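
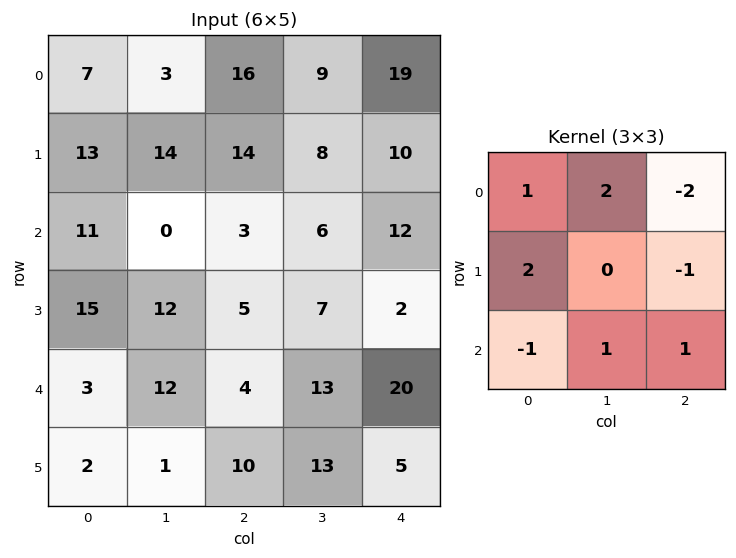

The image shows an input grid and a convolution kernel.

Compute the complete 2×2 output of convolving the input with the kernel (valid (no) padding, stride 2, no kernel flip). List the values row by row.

Output[0,0]: The receptive field on the input at this output position is [7 3 16 / 13 14 14 / 11 0 3]. Elementwise product with the kernel and sum: 7·1 + 3·2 + 16·-2 + 13·2 + 14·-1 + 11·-1 + 0·1 + 3·1.

-15 29
43 28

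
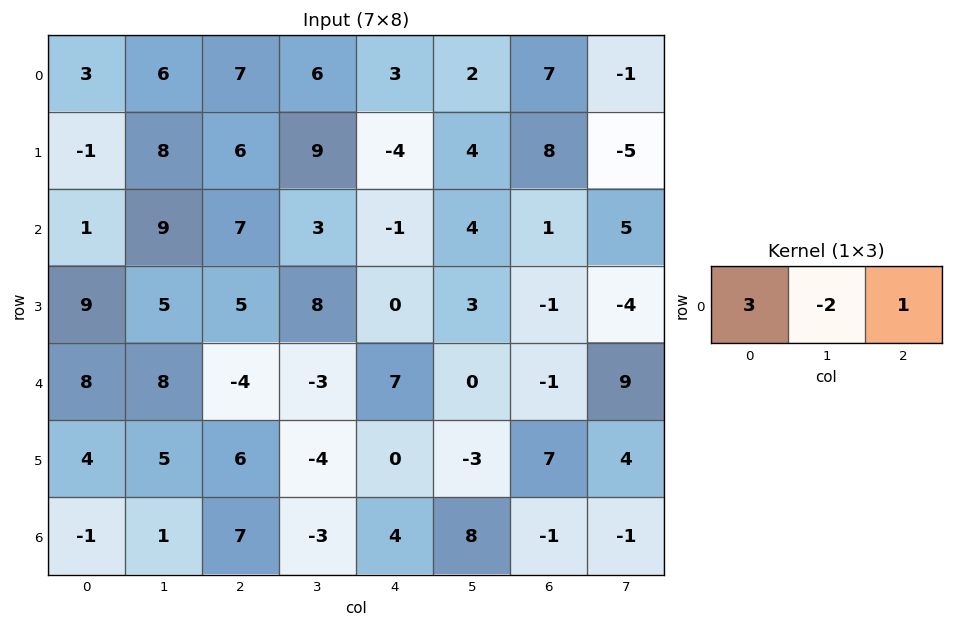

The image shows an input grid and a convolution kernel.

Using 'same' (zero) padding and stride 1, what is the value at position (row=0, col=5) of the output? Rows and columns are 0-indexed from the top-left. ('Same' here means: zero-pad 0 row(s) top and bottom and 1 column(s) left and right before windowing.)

The receptive field on the zero-padded input at this output position is [3 2 7]. Elementwise product with the kernel and sum: 3·3 + 2·-2 + 7·1.

12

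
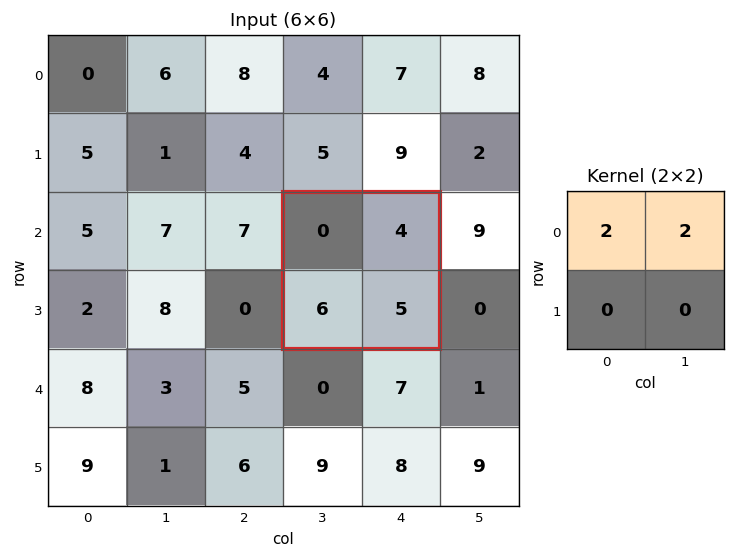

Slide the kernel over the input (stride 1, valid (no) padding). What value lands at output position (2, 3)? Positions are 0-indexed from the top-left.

8

The receptive field on the input at this output position is [0 4 / 6 5]. Elementwise product with the kernel and sum: 0·2 + 4·2.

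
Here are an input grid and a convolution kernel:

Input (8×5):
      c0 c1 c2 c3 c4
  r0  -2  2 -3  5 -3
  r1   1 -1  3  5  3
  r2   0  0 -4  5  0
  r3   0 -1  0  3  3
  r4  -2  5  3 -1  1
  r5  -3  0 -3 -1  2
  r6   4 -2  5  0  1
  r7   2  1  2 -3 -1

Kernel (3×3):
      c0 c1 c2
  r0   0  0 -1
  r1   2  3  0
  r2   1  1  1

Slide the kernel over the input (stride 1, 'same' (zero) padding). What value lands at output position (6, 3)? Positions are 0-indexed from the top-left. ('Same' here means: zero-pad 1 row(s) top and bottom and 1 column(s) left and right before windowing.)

6

The receptive field on the zero-padded input at this output position is [-3 -1 2 / 5 0 1 / 2 -3 -1]. Elementwise product with the kernel and sum: 2·-1 + 5·2 + 0·3 + 2·1 + -3·1 + -1·1.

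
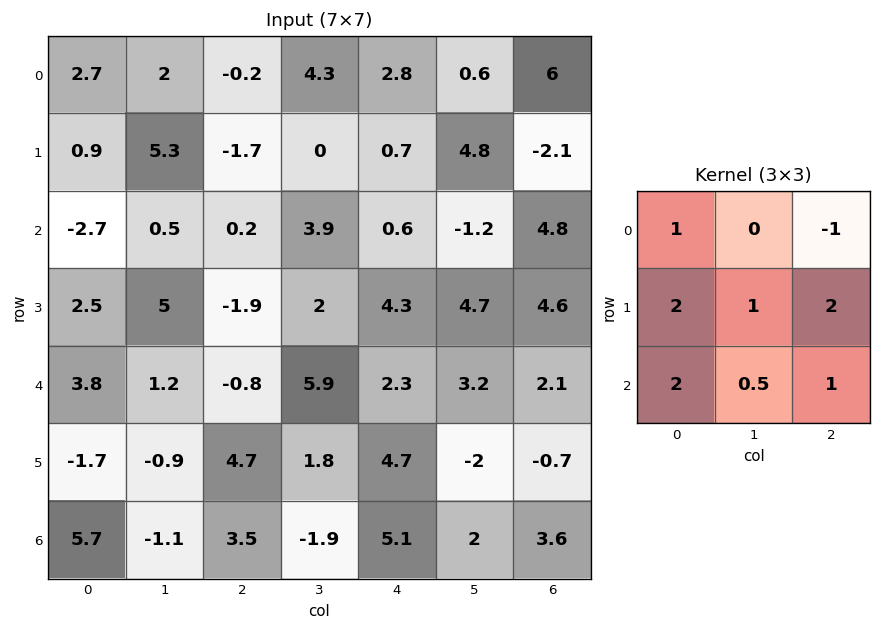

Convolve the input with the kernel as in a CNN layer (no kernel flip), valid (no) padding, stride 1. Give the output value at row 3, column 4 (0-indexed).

19.4

The receptive field on the input at this output position is [4.3 4.7 4.6 / 2.3 3.2 2.1 / 4.7 -2 -0.7]. Elementwise product with the kernel and sum: 4.3·1 + 4.6·-1 + 2.3·2 + 3.2·1 + 2.1·2 + 4.7·2 + -2·0.5 + -0.7·1.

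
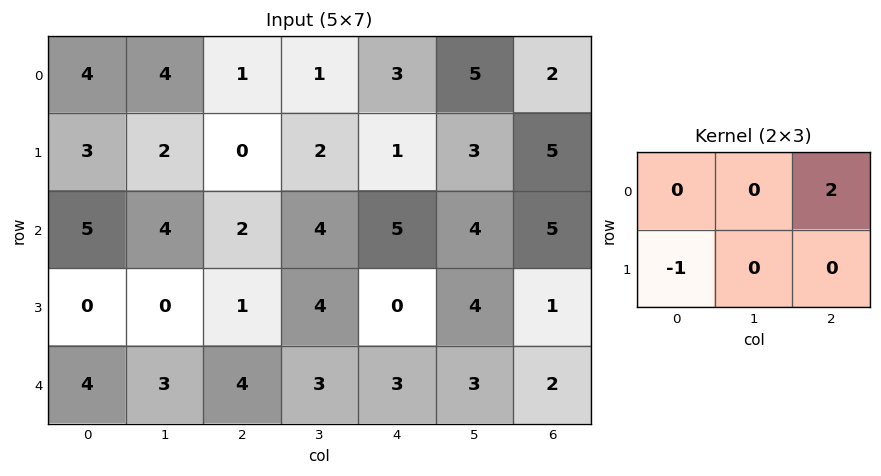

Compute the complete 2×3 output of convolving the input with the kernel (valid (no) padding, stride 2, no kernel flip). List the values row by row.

-1 6 3
4 9 10

Output[0,0]: The receptive field on the input at this output position is [4 4 1 / 3 2 0]. Elementwise product with the kernel and sum: 1·2 + 3·-1.
Output[0,1]: The receptive field on the input at this output position is [1 1 3 / 0 2 1]. Elementwise product with the kernel and sum: 3·2 + 0·-1.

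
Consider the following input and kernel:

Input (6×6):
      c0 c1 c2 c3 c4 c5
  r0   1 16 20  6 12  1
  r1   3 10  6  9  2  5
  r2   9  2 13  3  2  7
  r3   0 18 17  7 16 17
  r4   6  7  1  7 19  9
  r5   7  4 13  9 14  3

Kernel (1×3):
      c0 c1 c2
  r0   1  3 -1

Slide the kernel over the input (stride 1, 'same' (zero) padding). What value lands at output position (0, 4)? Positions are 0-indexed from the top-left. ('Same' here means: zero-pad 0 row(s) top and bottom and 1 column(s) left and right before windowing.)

The receptive field on the zero-padded input at this output position is [6 12 1]. Elementwise product with the kernel and sum: 6·1 + 12·3 + 1·-1.

41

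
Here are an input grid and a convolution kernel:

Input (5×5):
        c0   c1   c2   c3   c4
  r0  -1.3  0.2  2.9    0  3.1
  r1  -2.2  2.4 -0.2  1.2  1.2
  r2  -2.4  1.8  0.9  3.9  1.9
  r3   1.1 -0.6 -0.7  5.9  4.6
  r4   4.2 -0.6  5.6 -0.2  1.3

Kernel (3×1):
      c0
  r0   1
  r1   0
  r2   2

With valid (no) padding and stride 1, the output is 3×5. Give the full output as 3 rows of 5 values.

-6.1 3.8 4.7 7.8 6.9
0 1.2 -1.6 13 10.4
6 0.6 12.1 3.5 4.5

Output[0,0]: The receptive field on the input at this output position is [-1.3 / -2.2 / -2.4]. Elementwise product with the kernel and sum: -1.3·1 + -2.4·2.
Output[0,1]: The receptive field on the input at this output position is [0.2 / 2.4 / 1.8]. Elementwise product with the kernel and sum: 0.2·1 + 1.8·2.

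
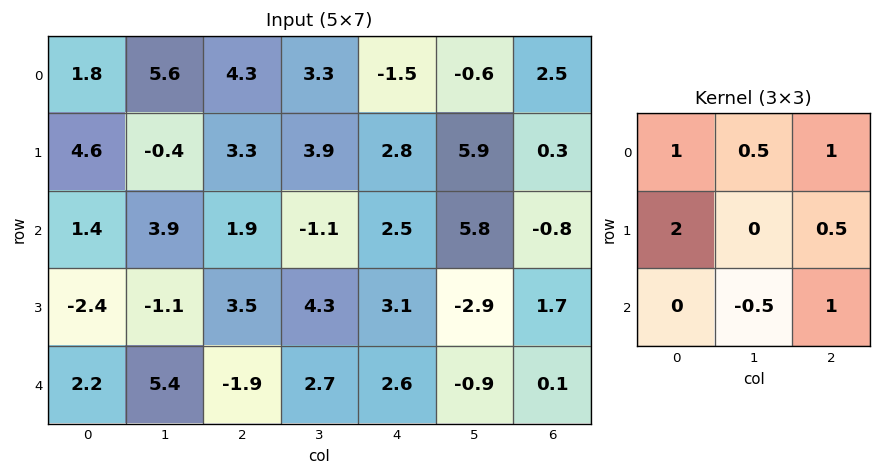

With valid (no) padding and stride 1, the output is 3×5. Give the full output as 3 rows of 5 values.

Output[0,0]: The receptive field on the input at this output position is [1.8 5.6 4.3 / 4.6 -0.4 3.3 / 1.4 3.9 1.9]. Elementwise product with the kernel and sum: 1.8·1 + 5.6·0.5 + 4.3·1 + 4.6·2 + 3.3·0.5 + 3.9·-0.5 + 1.9·1.
Output[0,1]: The receptive field on the input at this output position is [5.6 4.3 3.3 / -0.4 3.3 3.9 / 3.9 1.9 -1.1]. Elementwise product with the kernel and sum: 5.6·1 + 4.3·0.5 + 3.3·1 + -0.4·2 + 3.9·0.5 + 1.9·-0.5 + -1.1·1.

19.7 10.15 15.5 17.25 2.75
15.5 14.95 14.05 7.45 13.8
-2.4 7.35 13.65 10.9 12.2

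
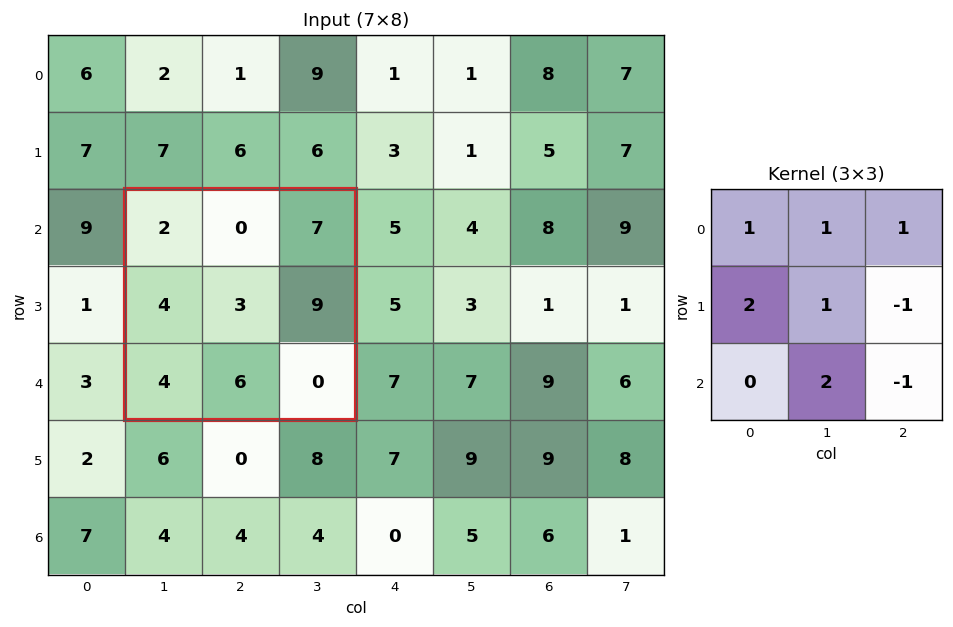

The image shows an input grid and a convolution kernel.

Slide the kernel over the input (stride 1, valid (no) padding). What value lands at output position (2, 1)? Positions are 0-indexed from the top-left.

The receptive field on the input at this output position is [2 0 7 / 4 3 9 / 4 6 0]. Elementwise product with the kernel and sum: 2·1 + 0·1 + 7·1 + 4·2 + 3·1 + 9·-1 + 6·2 + 0·-1.

23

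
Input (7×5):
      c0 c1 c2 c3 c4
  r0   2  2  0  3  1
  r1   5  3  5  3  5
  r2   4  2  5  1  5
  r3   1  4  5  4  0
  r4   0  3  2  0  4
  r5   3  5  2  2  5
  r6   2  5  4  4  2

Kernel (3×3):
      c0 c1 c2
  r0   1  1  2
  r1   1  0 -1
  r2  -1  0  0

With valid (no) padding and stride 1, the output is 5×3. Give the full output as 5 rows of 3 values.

0 6 0
16 11 13
12 6 19
10 15 5
6 3 3

Output[0,0]: The receptive field on the input at this output position is [2 2 0 / 5 3 5 / 4 2 5]. Elementwise product with the kernel and sum: 2·1 + 2·1 + 0·2 + 5·1 + 5·-1 + 4·-1.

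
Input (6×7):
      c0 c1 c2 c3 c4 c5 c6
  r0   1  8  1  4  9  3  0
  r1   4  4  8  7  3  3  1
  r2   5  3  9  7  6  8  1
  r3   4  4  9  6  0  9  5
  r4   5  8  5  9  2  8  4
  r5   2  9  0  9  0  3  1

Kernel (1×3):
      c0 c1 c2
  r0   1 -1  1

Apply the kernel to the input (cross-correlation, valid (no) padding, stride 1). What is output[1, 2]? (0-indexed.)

The receptive field on the input at this output position is [8 7 3]. Elementwise product with the kernel and sum: 8·1 + 7·-1 + 3·1.

4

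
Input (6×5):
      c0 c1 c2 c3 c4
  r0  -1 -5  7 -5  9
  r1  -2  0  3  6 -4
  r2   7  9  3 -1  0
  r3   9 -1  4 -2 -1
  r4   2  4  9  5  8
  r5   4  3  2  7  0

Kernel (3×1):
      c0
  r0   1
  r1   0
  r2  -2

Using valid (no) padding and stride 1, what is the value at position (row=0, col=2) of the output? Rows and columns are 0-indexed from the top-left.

The receptive field on the input at this output position is [7 / 3 / 3]. Elementwise product with the kernel and sum: 7·1 + 3·-2.

1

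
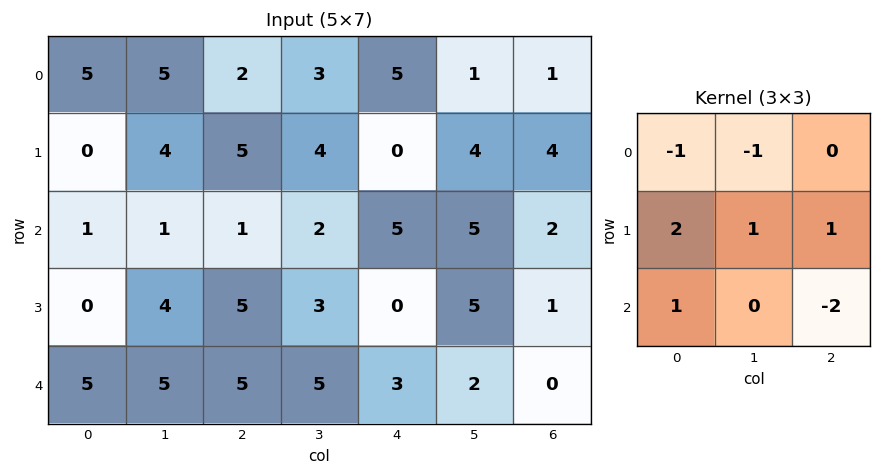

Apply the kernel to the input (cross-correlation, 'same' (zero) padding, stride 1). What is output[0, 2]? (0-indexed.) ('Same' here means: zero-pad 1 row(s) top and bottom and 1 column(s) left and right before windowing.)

11

The receptive field on the zero-padded input at this output position is [0 0 0 / 5 2 3 / 4 5 4]. Elementwise product with the kernel and sum: 0·-1 + 0·-1 + 5·2 + 2·1 + 3·1 + 4·1 + 4·-2.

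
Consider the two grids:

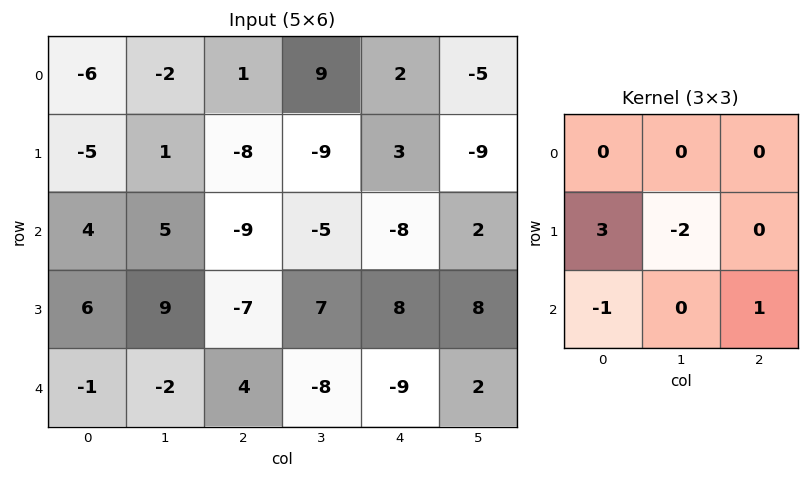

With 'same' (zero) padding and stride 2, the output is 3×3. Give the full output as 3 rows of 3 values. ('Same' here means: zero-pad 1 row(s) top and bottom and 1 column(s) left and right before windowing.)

13 -18 23
1 31 2
2 -14 -6

Output[0,0]: The receptive field on the zero-padded input at this output position is [0 0 0 / 0 -6 -2 / 0 -5 1]. Elementwise product with the kernel and sum: 0·3 + -6·-2 + 0·-1 + 1·1.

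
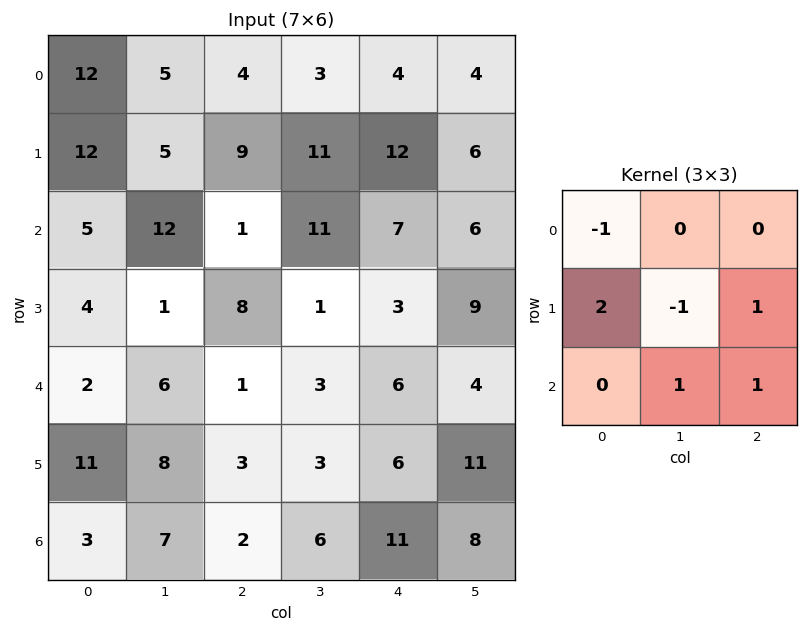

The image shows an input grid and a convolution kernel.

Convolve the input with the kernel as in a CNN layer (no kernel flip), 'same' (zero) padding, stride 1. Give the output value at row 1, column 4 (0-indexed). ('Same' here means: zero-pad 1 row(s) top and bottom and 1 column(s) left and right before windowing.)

The receptive field on the zero-padded input at this output position is [3 4 4 / 11 12 6 / 11 7 6]. Elementwise product with the kernel and sum: 3·-1 + 11·2 + 12·-1 + 6·1 + 7·1 + 6·1.

26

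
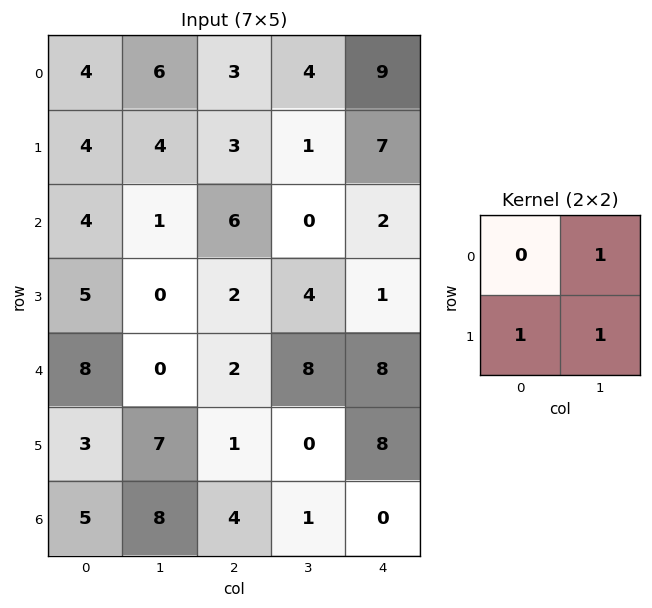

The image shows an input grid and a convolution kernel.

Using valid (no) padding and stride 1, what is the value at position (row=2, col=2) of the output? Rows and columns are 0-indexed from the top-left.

The receptive field on the input at this output position is [6 0 / 2 4]. Elementwise product with the kernel and sum: 0·1 + 2·1 + 4·1.

6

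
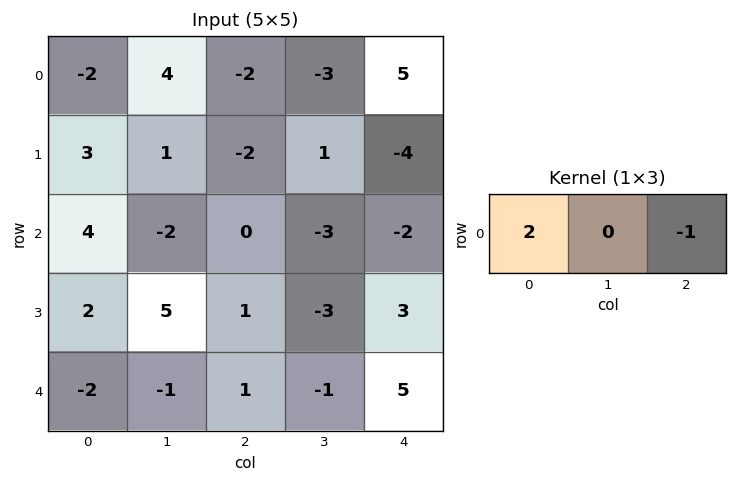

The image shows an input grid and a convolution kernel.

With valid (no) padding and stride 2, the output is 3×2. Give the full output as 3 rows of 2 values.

-2 -9
8 2
-5 -3

Output[0,0]: The receptive field on the input at this output position is [-2 4 -2]. Elementwise product with the kernel and sum: -2·2 + -2·-1.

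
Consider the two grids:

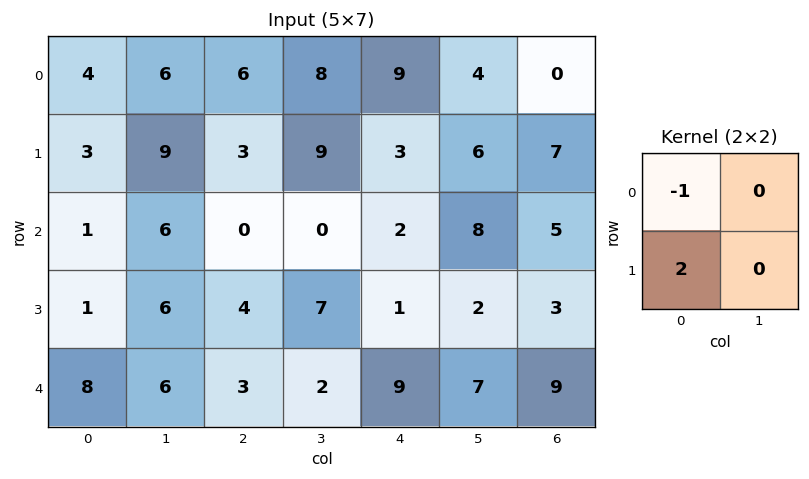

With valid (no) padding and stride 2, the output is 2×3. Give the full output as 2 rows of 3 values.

Output[0,0]: The receptive field on the input at this output position is [4 6 / 3 9]. Elementwise product with the kernel and sum: 4·-1 + 3·2.

2 0 -3
1 8 0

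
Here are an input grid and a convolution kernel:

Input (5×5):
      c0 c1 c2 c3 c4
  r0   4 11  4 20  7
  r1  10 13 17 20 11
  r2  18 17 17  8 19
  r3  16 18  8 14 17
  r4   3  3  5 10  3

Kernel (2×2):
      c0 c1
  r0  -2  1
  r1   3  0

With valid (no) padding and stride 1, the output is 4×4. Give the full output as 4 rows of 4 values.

33 21 63 27
47 42 37 -5
29 37 -2 45
-5 -19 13 19

Output[0,0]: The receptive field on the input at this output position is [4 11 / 10 13]. Elementwise product with the kernel and sum: 4·-2 + 11·1 + 10·3.
Output[0,1]: The receptive field on the input at this output position is [11 4 / 13 17]. Elementwise product with the kernel and sum: 11·-2 + 4·1 + 13·3.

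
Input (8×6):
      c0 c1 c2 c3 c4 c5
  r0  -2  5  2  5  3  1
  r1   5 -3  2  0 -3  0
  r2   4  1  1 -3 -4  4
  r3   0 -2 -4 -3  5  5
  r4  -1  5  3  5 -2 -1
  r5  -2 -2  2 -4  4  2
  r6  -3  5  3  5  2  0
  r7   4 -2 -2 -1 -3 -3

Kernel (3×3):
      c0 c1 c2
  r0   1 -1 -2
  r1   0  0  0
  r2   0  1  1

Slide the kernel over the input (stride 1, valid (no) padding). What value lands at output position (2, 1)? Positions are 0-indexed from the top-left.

14

The receptive field on the input at this output position is [1 1 -3 / -2 -4 -3 / 5 3 5]. Elementwise product with the kernel and sum: 1·1 + 1·-1 + -3·-2 + 3·1 + 5·1.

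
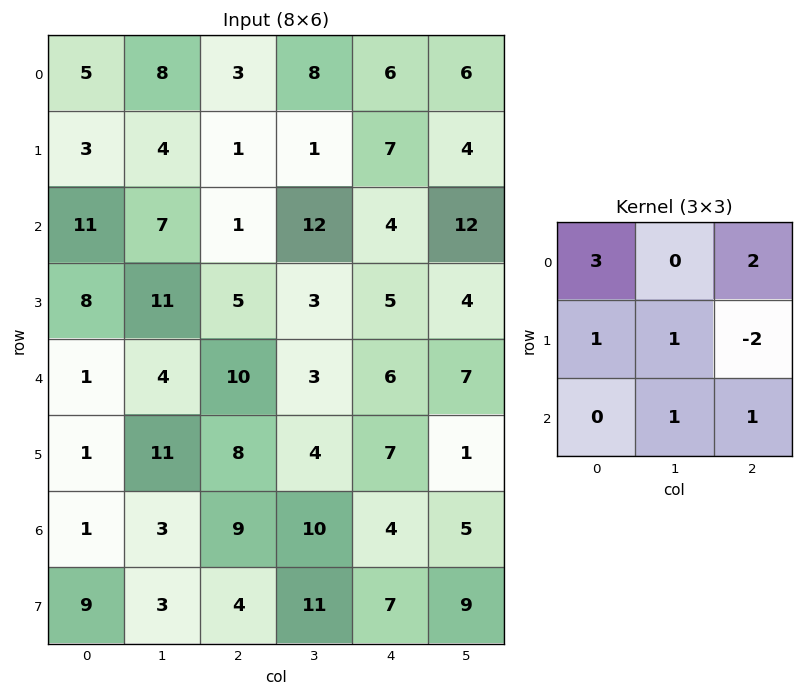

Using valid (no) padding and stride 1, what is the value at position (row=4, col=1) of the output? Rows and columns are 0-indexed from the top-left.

48

The receptive field on the input at this output position is [4 10 3 / 11 8 4 / 3 9 10]. Elementwise product with the kernel and sum: 4·3 + 3·2 + 11·1 + 8·1 + 4·-2 + 9·1 + 10·1.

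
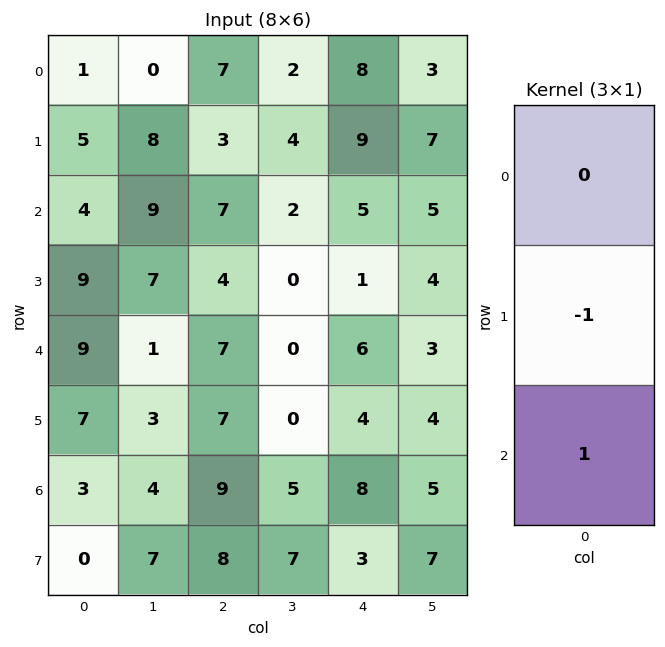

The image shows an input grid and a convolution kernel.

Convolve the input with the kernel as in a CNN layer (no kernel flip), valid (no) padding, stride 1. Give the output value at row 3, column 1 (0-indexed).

2

The receptive field on the input at this output position is [7 / 1 / 3]. Elementwise product with the kernel and sum: 1·-1 + 3·1.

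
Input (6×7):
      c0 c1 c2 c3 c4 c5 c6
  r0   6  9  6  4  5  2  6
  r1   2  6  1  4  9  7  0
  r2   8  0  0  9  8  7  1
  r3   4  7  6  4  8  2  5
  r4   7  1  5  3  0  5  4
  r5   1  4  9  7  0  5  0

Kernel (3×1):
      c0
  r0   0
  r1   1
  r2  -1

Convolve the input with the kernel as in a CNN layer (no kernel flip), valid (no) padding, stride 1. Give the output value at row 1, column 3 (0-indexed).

5

The receptive field on the input at this output position is [4 / 9 / 4]. Elementwise product with the kernel and sum: 9·1 + 4·-1.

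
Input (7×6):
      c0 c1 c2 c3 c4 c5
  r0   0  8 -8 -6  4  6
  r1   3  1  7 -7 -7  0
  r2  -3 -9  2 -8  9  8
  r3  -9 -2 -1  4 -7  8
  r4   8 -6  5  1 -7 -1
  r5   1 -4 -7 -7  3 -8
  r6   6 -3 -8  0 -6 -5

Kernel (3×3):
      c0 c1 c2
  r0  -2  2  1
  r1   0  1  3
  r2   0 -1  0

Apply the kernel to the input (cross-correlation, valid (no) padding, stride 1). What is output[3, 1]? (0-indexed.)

21

The receptive field on the input at this output position is [-2 -1 4 / -6 5 1 / -4 -7 -7]. Elementwise product with the kernel and sum: -2·-2 + -1·2 + 4·1 + 5·1 + 1·3 + -7·-1.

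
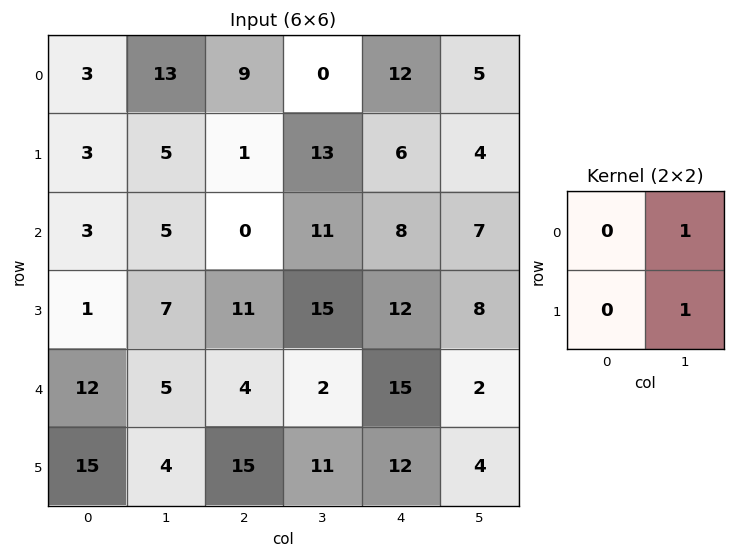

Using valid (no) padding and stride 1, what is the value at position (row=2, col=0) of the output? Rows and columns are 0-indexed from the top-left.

12

The receptive field on the input at this output position is [3 5 / 1 7]. Elementwise product with the kernel and sum: 5·1 + 7·1.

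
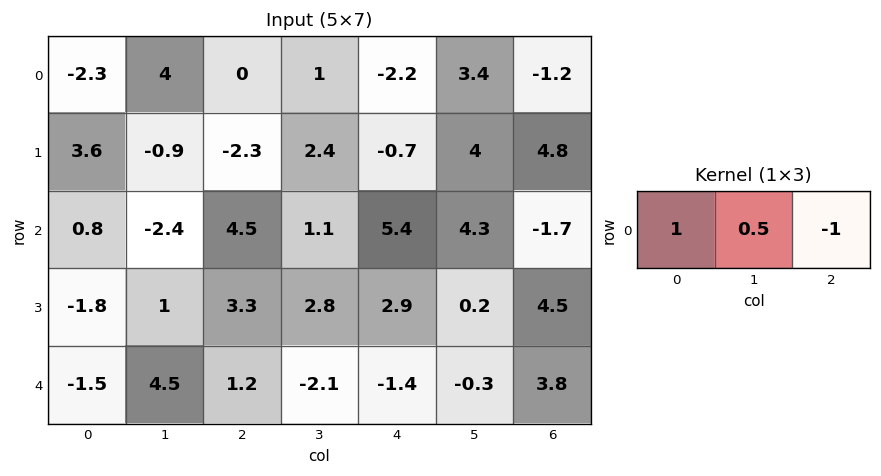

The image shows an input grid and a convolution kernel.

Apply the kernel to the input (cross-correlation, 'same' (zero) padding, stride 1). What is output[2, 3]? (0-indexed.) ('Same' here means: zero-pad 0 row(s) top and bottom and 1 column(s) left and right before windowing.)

The receptive field on the zero-padded input at this output position is [4.5 1.1 5.4]. Elementwise product with the kernel and sum: 4.5·1 + 1.1·0.5 + 5.4·-1.

-0.35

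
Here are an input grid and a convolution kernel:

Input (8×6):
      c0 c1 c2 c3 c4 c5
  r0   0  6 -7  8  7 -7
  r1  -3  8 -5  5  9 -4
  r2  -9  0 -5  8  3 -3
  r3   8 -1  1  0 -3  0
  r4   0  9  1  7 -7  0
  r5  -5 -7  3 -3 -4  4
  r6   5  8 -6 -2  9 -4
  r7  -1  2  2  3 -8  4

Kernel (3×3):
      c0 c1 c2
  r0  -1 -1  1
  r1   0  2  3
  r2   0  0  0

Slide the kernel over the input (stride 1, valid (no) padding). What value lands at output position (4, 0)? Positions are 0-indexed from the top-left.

The receptive field on the input at this output position is [0 9 1 / -5 -7 3 / 5 8 -6]. Elementwise product with the kernel and sum: 0·-1 + 9·-1 + 1·1 + -7·2 + 3·3.

-13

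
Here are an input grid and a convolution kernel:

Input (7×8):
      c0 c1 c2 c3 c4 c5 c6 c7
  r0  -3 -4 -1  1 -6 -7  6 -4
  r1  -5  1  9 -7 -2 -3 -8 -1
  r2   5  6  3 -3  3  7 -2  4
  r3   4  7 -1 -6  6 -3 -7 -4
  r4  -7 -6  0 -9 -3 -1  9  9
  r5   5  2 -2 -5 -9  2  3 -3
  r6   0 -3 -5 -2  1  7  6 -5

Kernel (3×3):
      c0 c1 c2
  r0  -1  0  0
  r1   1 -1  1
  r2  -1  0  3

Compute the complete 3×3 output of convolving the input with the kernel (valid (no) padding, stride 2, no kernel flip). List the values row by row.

10 21 -10
-2 -1 29
-7 2 12

Output[0,0]: The receptive field on the input at this output position is [-3 -4 -1 / -5 1 9 / 5 6 3]. Elementwise product with the kernel and sum: -3·-1 + -5·1 + 1·-1 + 9·1 + 5·-1 + 3·3.
Output[0,1]: The receptive field on the input at this output position is [-1 1 -6 / 9 -7 -2 / 3 -3 3]. Elementwise product with the kernel and sum: -1·-1 + 9·1 + -7·-1 + -2·1 + 3·-1 + 3·3.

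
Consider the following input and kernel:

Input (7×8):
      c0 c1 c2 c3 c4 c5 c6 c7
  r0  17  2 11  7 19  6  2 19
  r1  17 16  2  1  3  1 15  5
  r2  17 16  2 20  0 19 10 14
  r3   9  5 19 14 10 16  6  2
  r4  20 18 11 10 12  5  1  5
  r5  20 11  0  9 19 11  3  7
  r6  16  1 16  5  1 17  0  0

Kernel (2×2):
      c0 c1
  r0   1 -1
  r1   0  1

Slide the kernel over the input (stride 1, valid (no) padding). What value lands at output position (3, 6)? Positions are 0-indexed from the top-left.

9

The receptive field on the input at this output position is [6 2 / 1 5]. Elementwise product with the kernel and sum: 6·1 + 2·-1 + 5·1.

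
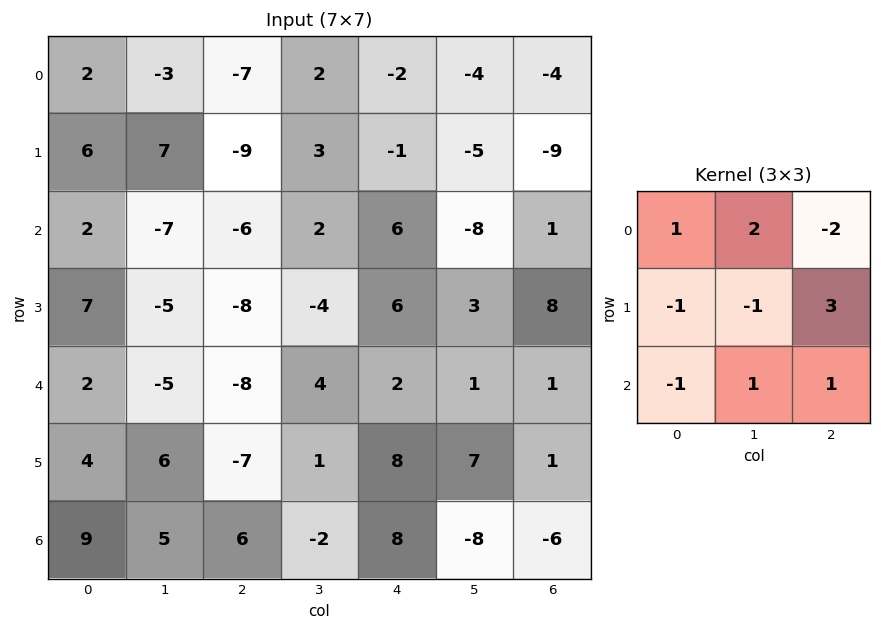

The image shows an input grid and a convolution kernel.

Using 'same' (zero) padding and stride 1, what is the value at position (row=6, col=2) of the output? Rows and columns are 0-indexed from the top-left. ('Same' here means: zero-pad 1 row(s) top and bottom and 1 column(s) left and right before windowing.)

The receptive field on the zero-padded input at this output position is [6 -7 1 / 5 6 -2 / 0 0 0]. Elementwise product with the kernel and sum: 6·1 + -7·2 + 1·-2 + 5·-1 + 6·-1 + -2·3 + 0·-1 + 0·1 + 0·1.

-27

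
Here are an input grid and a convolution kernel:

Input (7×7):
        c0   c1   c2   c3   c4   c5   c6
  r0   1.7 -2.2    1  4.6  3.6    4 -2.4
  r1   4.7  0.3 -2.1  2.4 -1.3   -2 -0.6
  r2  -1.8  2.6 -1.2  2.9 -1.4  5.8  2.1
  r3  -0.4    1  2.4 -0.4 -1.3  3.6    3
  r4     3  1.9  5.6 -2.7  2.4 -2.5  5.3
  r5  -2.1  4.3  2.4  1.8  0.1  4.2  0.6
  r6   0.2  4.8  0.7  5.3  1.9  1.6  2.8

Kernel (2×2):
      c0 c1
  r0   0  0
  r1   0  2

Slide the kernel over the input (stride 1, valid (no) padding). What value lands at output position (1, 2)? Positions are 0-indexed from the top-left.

5.8

The receptive field on the input at this output position is [-2.1 2.4 / -1.2 2.9]. Elementwise product with the kernel and sum: 2.9·2.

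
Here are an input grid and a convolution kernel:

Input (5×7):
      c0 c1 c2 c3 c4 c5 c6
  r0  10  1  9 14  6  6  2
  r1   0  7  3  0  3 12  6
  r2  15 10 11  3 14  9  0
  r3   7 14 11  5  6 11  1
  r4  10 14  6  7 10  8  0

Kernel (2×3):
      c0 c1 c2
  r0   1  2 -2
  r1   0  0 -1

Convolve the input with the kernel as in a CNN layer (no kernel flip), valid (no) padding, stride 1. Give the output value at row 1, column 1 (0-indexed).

The receptive field on the input at this output position is [7 3 0 / 10 11 3]. Elementwise product with the kernel and sum: 7·1 + 3·2 + 0·-2 + 3·-1.

10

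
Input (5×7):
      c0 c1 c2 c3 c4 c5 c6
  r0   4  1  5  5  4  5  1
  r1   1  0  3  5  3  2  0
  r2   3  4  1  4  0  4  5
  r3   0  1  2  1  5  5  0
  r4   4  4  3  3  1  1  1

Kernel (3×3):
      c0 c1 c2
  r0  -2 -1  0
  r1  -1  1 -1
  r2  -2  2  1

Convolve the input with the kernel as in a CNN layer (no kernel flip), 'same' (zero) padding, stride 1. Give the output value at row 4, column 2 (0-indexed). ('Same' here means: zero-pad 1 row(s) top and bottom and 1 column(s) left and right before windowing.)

The receptive field on the zero-padded input at this output position is [1 2 1 / 4 3 3 / 0 0 0]. Elementwise product with the kernel and sum: 1·-2 + 2·-1 + 4·-1 + 3·1 + 3·-1 + 0·-2 + 0·2 + 0·1.

-8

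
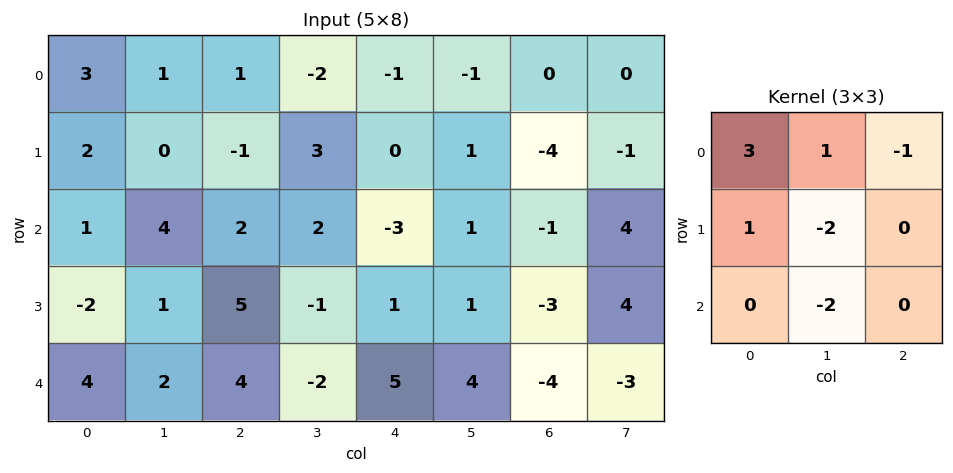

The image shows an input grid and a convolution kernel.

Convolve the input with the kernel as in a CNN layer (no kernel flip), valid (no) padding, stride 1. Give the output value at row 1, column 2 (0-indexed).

0

The receptive field on the input at this output position is [-1 3 0 / 2 2 -3 / 5 -1 1]. Elementwise product with the kernel and sum: -1·3 + 3·1 + 0·-1 + 2·1 + 2·-2 + -1·-2.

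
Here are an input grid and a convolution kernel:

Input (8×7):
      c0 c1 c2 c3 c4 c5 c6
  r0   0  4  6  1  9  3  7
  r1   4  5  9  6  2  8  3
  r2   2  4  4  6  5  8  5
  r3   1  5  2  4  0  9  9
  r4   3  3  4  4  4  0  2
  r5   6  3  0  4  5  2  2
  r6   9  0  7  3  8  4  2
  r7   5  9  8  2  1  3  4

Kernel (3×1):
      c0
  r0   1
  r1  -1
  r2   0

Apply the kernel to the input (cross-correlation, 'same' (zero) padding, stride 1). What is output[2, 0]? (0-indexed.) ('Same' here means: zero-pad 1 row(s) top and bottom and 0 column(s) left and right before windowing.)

The receptive field on the zero-padded input at this output position is [4 / 2 / 1]. Elementwise product with the kernel and sum: 4·1 + 2·-1.

2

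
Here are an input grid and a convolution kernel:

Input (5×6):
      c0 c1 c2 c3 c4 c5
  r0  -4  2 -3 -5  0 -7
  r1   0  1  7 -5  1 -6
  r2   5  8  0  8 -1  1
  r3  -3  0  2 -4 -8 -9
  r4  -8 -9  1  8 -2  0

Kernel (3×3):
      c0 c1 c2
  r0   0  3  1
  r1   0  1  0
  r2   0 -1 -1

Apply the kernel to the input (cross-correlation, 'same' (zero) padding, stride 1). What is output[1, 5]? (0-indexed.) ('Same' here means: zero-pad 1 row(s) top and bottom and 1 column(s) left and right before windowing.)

The receptive field on the zero-padded input at this output position is [0 -7 0 / 1 -6 0 / -1 1 0]. Elementwise product with the kernel and sum: -7·3 + 0·1 + -6·1 + 1·-1 + 0·-1.

-28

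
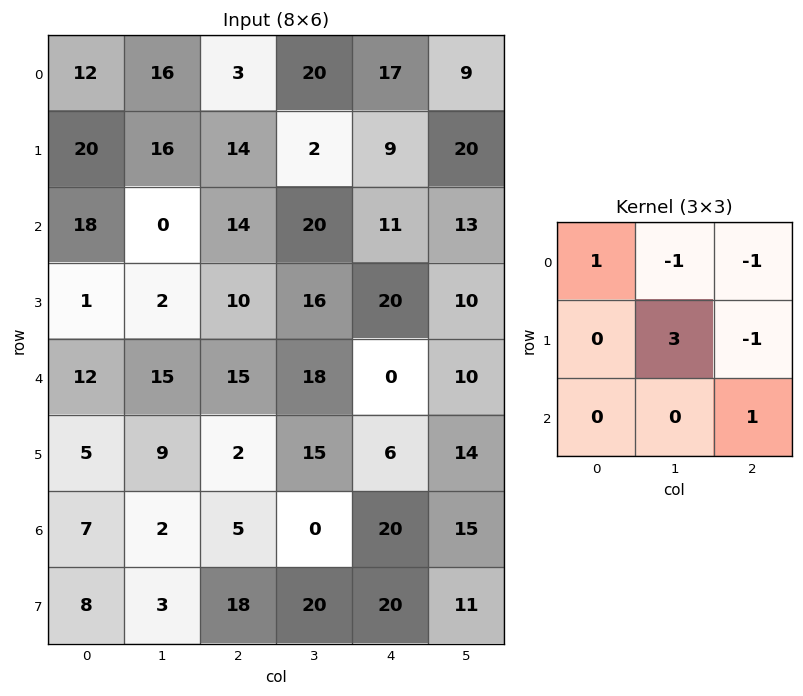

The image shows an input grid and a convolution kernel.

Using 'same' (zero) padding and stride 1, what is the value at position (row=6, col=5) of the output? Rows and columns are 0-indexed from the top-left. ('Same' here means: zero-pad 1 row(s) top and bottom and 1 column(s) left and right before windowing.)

The receptive field on the zero-padded input at this output position is [6 14 0 / 20 15 0 / 20 11 0]. Elementwise product with the kernel and sum: 6·1 + 14·-1 + 0·-1 + 15·3 + 0·-1 + 0·1.

37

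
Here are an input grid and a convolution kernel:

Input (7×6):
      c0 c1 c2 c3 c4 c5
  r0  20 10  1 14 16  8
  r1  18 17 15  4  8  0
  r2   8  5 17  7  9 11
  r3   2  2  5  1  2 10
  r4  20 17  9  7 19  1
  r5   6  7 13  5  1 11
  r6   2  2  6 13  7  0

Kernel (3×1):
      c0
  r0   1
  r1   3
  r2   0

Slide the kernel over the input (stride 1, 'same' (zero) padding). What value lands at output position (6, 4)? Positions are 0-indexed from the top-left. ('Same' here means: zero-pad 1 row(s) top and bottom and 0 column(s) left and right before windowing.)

22

The receptive field on the zero-padded input at this output position is [1 / 7 / 0]. Elementwise product with the kernel and sum: 1·1 + 7·3.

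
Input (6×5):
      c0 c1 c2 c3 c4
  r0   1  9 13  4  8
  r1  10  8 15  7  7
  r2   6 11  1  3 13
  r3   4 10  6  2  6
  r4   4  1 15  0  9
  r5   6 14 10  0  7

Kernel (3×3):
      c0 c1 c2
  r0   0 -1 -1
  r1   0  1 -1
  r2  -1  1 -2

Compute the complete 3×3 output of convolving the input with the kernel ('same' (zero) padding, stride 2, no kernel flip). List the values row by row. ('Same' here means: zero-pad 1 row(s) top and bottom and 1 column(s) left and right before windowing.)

-14 2 8
-39 -32 10
-33 3 10

Output[0,0]: The receptive field on the zero-padded input at this output position is [0 0 0 / 0 1 9 / 0 10 8]. Elementwise product with the kernel and sum: 0·-1 + 0·-1 + 1·1 + 9·-1 + 0·-1 + 10·1 + 8·-2.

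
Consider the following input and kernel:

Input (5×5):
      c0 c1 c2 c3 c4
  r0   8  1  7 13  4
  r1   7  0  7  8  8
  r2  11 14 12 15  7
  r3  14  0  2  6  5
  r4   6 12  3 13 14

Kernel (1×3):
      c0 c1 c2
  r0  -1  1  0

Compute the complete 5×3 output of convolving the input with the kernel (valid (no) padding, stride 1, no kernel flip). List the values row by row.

Output[0,0]: The receptive field on the input at this output position is [8 1 7]. Elementwise product with the kernel and sum: 8·-1 + 1·1.
Output[0,1]: The receptive field on the input at this output position is [1 7 13]. Elementwise product with the kernel and sum: 1·-1 + 7·1.

-7 6 6
-7 7 1
3 -2 3
-14 2 4
6 -9 10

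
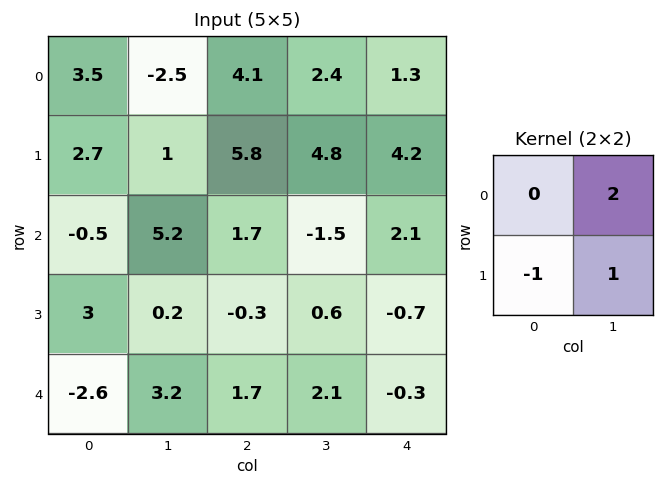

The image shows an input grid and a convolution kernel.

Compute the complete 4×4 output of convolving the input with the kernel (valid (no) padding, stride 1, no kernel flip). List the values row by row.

-6.7 13 3.8 2
7.7 8.1 6.4 12
7.6 2.9 -2.1 2.9
6.2 -2.1 1.6 -3.8

Output[0,0]: The receptive field on the input at this output position is [3.5 -2.5 / 2.7 1]. Elementwise product with the kernel and sum: -2.5·2 + 2.7·-1 + 1·1.
Output[0,1]: The receptive field on the input at this output position is [-2.5 4.1 / 1 5.8]. Elementwise product with the kernel and sum: 4.1·2 + 1·-1 + 5.8·1.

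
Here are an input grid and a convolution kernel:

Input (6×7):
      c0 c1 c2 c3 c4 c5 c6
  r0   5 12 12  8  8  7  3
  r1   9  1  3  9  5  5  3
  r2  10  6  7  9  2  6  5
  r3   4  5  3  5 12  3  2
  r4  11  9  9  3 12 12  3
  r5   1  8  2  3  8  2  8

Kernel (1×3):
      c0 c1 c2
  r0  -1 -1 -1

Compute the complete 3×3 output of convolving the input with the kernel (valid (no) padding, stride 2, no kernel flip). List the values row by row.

Output[0,0]: The receptive field on the input at this output position is [5 12 12]. Elementwise product with the kernel and sum: 5·-1 + 12·-1 + 12·-1.

-29 -28 -18
-23 -18 -13
-29 -24 -27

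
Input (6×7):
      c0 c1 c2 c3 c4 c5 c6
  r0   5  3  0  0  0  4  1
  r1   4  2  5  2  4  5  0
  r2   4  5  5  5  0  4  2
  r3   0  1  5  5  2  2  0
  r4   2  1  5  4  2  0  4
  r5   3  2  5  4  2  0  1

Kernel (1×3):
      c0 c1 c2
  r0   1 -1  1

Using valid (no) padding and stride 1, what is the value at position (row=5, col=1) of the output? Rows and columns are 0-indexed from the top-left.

1

The receptive field on the input at this output position is [2 5 4]. Elementwise product with the kernel and sum: 2·1 + 5·-1 + 4·1.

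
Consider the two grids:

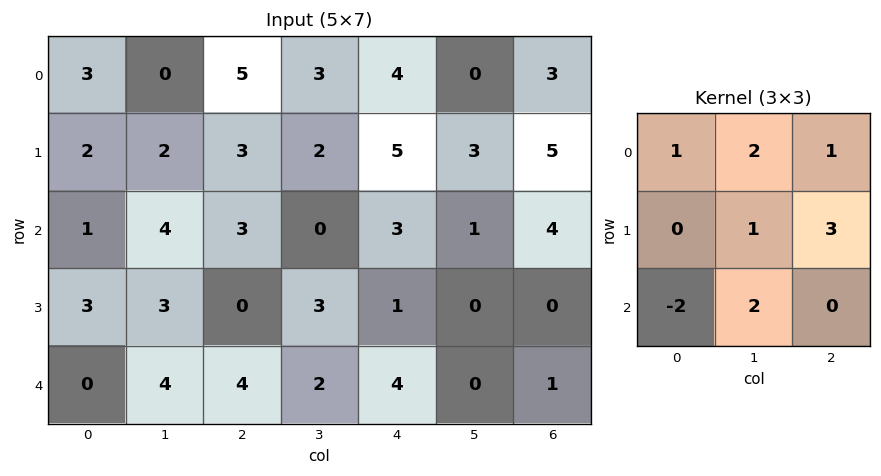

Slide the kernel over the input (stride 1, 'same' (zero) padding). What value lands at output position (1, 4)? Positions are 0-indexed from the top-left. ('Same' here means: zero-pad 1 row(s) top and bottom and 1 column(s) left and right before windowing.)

The receptive field on the zero-padded input at this output position is [3 4 0 / 2 5 3 / 0 3 1]. Elementwise product with the kernel and sum: 3·1 + 4·2 + 0·1 + 5·1 + 3·3 + 0·-2 + 3·2.

31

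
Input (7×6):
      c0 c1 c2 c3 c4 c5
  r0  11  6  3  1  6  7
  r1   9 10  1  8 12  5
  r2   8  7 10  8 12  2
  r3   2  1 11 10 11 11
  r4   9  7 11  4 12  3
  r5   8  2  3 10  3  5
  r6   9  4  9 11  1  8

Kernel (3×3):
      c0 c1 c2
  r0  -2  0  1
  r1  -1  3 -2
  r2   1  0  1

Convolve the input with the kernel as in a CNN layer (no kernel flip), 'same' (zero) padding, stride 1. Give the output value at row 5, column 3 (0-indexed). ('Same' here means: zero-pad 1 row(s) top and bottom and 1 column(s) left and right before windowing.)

21

The receptive field on the zero-padded input at this output position is [11 4 12 / 3 10 3 / 9 11 1]. Elementwise product with the kernel and sum: 11·-2 + 12·1 + 3·-1 + 10·3 + 3·-2 + 9·1 + 1·1.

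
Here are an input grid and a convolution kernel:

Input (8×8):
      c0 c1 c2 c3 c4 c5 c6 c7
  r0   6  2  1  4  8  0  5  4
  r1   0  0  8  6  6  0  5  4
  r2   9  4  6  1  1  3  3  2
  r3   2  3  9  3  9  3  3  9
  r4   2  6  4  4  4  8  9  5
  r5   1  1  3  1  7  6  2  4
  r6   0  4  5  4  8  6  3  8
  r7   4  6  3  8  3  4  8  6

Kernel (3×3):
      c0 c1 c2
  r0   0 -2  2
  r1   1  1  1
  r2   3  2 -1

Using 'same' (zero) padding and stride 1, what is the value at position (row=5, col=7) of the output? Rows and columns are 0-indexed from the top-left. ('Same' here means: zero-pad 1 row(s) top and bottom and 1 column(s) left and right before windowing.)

21

The receptive field on the zero-padded input at this output position is [9 5 0 / 2 4 0 / 3 8 0]. Elementwise product with the kernel and sum: 5·-2 + 0·2 + 2·1 + 4·1 + 0·1 + 3·3 + 8·2 + 0·-1.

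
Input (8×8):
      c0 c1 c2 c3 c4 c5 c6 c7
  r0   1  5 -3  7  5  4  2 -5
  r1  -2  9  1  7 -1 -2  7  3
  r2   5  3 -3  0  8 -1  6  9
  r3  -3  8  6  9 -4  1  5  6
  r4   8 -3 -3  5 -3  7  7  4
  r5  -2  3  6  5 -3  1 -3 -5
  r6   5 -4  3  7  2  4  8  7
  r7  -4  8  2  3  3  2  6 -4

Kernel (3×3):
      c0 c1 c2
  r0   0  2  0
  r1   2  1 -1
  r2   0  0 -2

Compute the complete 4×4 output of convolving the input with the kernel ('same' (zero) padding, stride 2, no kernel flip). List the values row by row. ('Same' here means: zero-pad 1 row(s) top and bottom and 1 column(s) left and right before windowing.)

Output[0,0]: The receptive field on the zero-padded input at this output position is [0 0 0 / 0 1 5 / 0 -2 9]. Elementwise product with the kernel and sum: 0·2 + 0·2 + 1·1 + 5·-1 + 9·-2.

-22 -14 19 9
-18 -13 5 -3
-1 -12 -10 37
-11 -6 2 11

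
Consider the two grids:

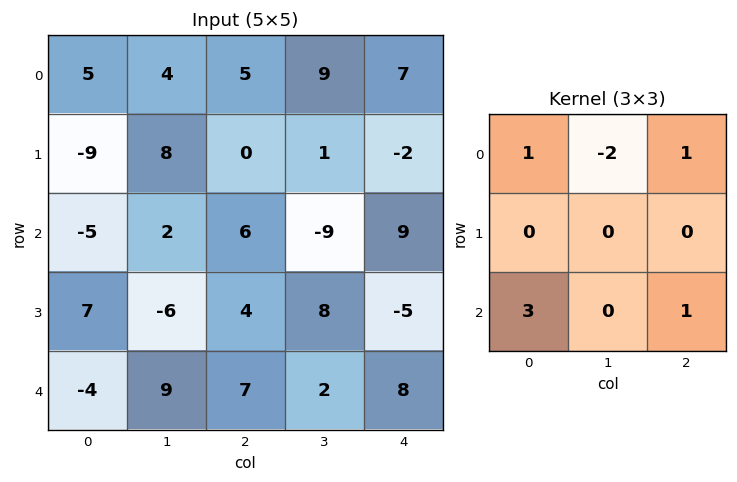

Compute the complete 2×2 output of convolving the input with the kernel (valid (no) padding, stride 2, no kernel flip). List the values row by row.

Output[0,0]: The receptive field on the input at this output position is [5 4 5 / -9 8 0 / -5 2 6]. Elementwise product with the kernel and sum: 5·1 + 4·-2 + 5·1 + -5·3 + 6·1.
Output[0,1]: The receptive field on the input at this output position is [5 9 7 / 0 1 -2 / 6 -9 9]. Elementwise product with the kernel and sum: 5·1 + 9·-2 + 7·1 + 6·3 + 9·1.

-7 21
-8 62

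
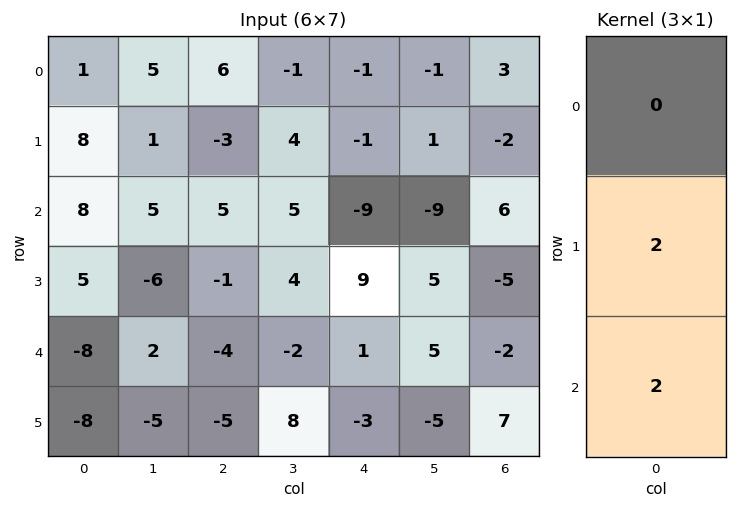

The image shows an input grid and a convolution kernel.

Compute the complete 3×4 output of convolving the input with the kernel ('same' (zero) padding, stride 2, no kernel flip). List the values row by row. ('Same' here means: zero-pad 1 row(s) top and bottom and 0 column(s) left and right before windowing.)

18 6 -4 2
26 8 0 2
-32 -18 -4 10

Output[0,0]: The receptive field on the zero-padded input at this output position is [0 / 1 / 8]. Elementwise product with the kernel and sum: 1·2 + 8·2.
Output[0,1]: The receptive field on the zero-padded input at this output position is [0 / 6 / -3]. Elementwise product with the kernel and sum: 6·2 + -3·2.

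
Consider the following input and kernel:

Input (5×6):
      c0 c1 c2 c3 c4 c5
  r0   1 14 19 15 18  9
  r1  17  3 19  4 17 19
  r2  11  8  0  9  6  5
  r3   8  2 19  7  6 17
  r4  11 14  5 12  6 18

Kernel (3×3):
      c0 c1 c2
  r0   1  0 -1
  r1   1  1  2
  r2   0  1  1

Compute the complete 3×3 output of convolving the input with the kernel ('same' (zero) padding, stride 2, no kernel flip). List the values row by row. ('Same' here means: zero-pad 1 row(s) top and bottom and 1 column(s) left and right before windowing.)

49 86 87
34 51 33
37 38 44

Output[0,0]: The receptive field on the zero-padded input at this output position is [0 0 0 / 0 1 14 / 0 17 3]. Elementwise product with the kernel and sum: 0·1 + 0·-1 + 0·1 + 1·1 + 14·2 + 17·1 + 3·1.
Output[0,1]: The receptive field on the zero-padded input at this output position is [0 0 0 / 14 19 15 / 3 19 4]. Elementwise product with the kernel and sum: 0·1 + 0·-1 + 14·1 + 19·1 + 15·2 + 19·1 + 4·1.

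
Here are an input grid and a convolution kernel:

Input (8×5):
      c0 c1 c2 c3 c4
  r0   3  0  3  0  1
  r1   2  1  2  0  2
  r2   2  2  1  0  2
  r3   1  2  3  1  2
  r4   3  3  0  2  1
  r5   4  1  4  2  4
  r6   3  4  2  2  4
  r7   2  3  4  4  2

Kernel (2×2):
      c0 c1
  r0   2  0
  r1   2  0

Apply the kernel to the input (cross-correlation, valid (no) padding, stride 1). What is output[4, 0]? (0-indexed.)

14

The receptive field on the input at this output position is [3 3 / 4 1]. Elementwise product with the kernel and sum: 3·2 + 4·2.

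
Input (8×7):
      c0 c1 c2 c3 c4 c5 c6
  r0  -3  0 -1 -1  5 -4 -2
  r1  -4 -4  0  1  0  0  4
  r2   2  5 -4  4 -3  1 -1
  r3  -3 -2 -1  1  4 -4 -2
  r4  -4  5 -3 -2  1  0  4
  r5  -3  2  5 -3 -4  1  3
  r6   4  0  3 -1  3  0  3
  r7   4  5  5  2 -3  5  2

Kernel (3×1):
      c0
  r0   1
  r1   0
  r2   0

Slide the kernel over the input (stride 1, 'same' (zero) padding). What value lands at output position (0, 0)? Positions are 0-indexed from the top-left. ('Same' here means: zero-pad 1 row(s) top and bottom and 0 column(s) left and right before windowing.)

0

The receptive field on the zero-padded input at this output position is [0 / -3 / -4]. Elementwise product with the kernel and sum: 0·1.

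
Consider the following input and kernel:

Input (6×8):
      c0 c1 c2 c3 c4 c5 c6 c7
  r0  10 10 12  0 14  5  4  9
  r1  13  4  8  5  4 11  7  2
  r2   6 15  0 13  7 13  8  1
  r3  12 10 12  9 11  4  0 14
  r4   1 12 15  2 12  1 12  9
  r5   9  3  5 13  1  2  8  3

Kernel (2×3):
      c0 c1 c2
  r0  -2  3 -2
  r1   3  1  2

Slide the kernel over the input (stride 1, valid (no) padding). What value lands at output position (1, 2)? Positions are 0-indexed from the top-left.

The receptive field on the input at this output position is [8 5 4 / 0 13 7]. Elementwise product with the kernel and sum: 8·-2 + 5·3 + 4·-2 + 0·3 + 13·1 + 7·2.

18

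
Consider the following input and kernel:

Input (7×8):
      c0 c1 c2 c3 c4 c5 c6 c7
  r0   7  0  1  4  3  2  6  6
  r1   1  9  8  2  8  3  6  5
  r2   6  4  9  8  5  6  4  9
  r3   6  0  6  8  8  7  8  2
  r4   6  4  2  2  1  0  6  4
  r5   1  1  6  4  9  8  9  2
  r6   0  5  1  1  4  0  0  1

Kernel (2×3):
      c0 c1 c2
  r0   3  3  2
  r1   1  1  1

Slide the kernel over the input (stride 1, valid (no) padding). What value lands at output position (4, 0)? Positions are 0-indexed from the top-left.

42

The receptive field on the input at this output position is [6 4 2 / 1 1 6]. Elementwise product with the kernel and sum: 6·3 + 4·3 + 2·2 + 1·1 + 1·1 + 6·1.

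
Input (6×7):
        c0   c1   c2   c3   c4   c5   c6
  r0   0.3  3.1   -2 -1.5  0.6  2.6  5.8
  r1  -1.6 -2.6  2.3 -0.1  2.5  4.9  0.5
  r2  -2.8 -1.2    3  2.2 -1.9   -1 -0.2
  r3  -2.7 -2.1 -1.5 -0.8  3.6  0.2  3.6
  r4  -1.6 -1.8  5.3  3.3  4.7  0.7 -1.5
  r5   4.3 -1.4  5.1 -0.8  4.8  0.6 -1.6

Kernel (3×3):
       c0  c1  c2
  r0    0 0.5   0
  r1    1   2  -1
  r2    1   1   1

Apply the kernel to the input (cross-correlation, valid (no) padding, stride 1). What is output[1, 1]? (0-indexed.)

The receptive field on the input at this output position is [-2.6 2.3 -0.1 / -1.2 3 2.2 / -2.1 -1.5 -0.8]. Elementwise product with the kernel and sum: 2.3·0.5 + -1.2·1 + 3·2 + 2.2·-1 + -2.1·1 + -1.5·1 + -0.8·1.

-0.65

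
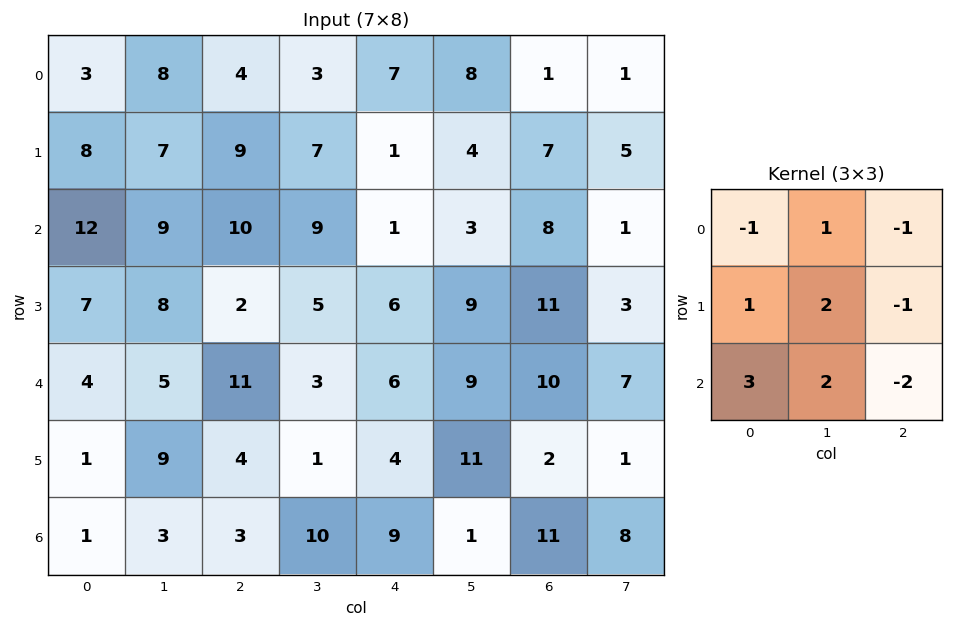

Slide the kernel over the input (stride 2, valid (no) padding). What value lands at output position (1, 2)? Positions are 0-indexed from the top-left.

The receptive field on the input at this output position is [1 3 8 / 6 9 11 / 6 9 10]. Elementwise product with the kernel and sum: 1·-1 + 3·1 + 8·-1 + 6·1 + 9·2 + 11·-1 + 6·3 + 9·2 + 10·-2.

23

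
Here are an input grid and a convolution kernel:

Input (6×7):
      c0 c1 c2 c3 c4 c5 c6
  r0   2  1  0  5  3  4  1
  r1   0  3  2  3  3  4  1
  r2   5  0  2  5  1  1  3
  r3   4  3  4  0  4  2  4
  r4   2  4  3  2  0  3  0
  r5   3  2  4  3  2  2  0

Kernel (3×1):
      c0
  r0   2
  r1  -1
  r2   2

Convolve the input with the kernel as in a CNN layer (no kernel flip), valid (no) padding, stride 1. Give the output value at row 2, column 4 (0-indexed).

The receptive field on the input at this output position is [1 / 4 / 0]. Elementwise product with the kernel and sum: 1·2 + 4·-1 + 0·2.

-2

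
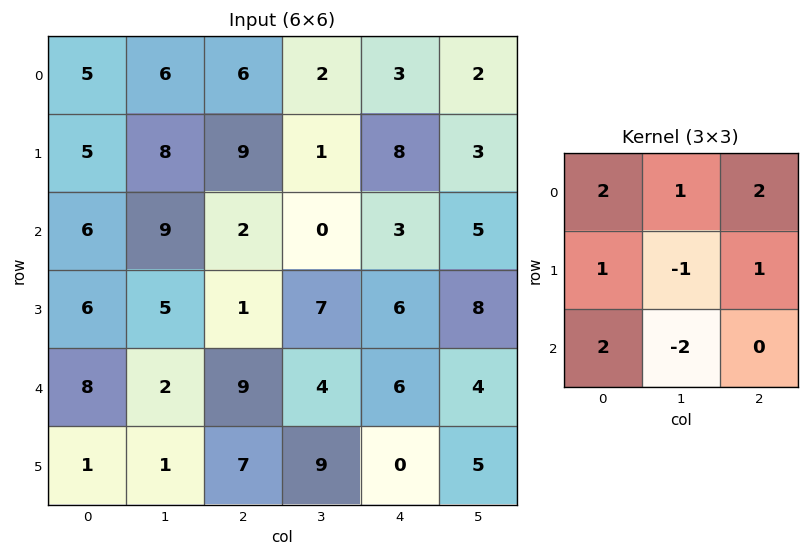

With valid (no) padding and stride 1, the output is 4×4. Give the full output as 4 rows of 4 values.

Output[0,0]: The receptive field on the input at this output position is [5 6 6 / 5 8 9 / 6 9 2]. Elementwise product with the kernel and sum: 5·2 + 6·1 + 6·2 + 5·1 + 8·-1 + 9·1 + 6·2 + 9·-2.

28 36 40 1
37 42 28 20
39 17 20 18
34 10 28 56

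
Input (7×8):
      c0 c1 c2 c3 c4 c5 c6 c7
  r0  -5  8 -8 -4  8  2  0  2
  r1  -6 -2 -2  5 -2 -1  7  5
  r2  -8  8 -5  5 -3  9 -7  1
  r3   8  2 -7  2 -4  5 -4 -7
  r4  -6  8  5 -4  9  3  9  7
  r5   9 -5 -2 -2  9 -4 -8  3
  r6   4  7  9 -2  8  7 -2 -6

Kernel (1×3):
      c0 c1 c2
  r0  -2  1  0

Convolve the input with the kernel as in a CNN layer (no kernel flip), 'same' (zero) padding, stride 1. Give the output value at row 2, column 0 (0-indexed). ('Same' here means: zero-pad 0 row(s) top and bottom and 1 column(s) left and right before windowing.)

The receptive field on the zero-padded input at this output position is [0 -8 8]. Elementwise product with the kernel and sum: 0·-2 + -8·1.

-8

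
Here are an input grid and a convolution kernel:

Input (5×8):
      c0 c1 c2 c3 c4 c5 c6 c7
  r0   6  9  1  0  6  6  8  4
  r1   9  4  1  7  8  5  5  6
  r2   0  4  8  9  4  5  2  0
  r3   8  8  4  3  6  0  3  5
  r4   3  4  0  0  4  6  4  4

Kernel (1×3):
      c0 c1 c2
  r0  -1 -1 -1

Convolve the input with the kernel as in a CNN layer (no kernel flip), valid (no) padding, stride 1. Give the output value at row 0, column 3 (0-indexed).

The receptive field on the input at this output position is [0 6 6]. Elementwise product with the kernel and sum: 0·-1 + 6·-1 + 6·-1.

-12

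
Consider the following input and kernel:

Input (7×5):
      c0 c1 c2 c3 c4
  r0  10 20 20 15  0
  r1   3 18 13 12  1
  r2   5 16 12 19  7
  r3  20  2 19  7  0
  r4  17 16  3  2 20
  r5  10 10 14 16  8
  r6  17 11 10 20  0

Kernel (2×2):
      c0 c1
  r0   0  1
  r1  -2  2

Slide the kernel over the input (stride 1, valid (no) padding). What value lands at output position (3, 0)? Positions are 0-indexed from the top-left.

The receptive field on the input at this output position is [20 2 / 17 16]. Elementwise product with the kernel and sum: 2·1 + 17·-2 + 16·2.

0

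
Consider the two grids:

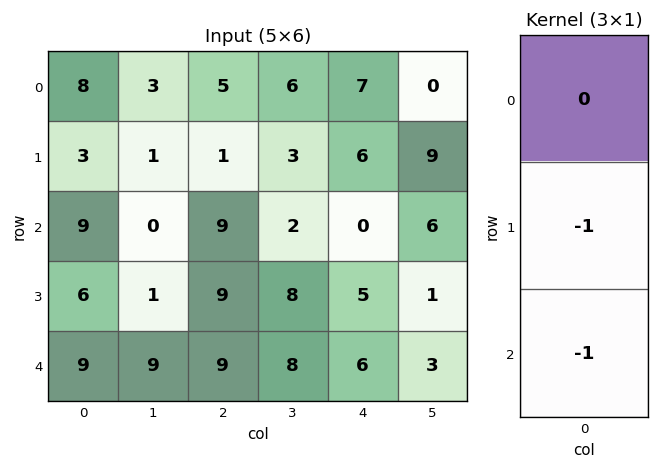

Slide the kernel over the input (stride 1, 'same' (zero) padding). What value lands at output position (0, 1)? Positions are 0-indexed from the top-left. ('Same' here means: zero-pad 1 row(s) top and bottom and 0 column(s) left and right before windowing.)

-4

The receptive field on the zero-padded input at this output position is [0 / 3 / 1]. Elementwise product with the kernel and sum: 3·-1 + 1·-1.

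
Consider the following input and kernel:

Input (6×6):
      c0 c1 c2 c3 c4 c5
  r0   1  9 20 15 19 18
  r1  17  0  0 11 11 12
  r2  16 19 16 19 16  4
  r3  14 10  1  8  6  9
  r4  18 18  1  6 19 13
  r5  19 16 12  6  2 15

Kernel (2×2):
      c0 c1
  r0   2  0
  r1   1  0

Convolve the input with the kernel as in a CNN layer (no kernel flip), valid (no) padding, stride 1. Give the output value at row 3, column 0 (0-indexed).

46

The receptive field on the input at this output position is [14 10 / 18 18]. Elementwise product with the kernel and sum: 14·2 + 18·1.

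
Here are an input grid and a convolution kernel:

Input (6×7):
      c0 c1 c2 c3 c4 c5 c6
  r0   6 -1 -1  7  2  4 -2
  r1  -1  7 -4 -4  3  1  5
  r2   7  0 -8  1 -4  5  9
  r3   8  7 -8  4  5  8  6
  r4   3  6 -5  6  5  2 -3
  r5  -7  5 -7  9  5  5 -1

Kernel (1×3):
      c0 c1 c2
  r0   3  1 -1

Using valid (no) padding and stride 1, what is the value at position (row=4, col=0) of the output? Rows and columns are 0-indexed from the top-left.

The receptive field on the input at this output position is [3 6 -5]. Elementwise product with the kernel and sum: 3·3 + 6·1 + -5·-1.

20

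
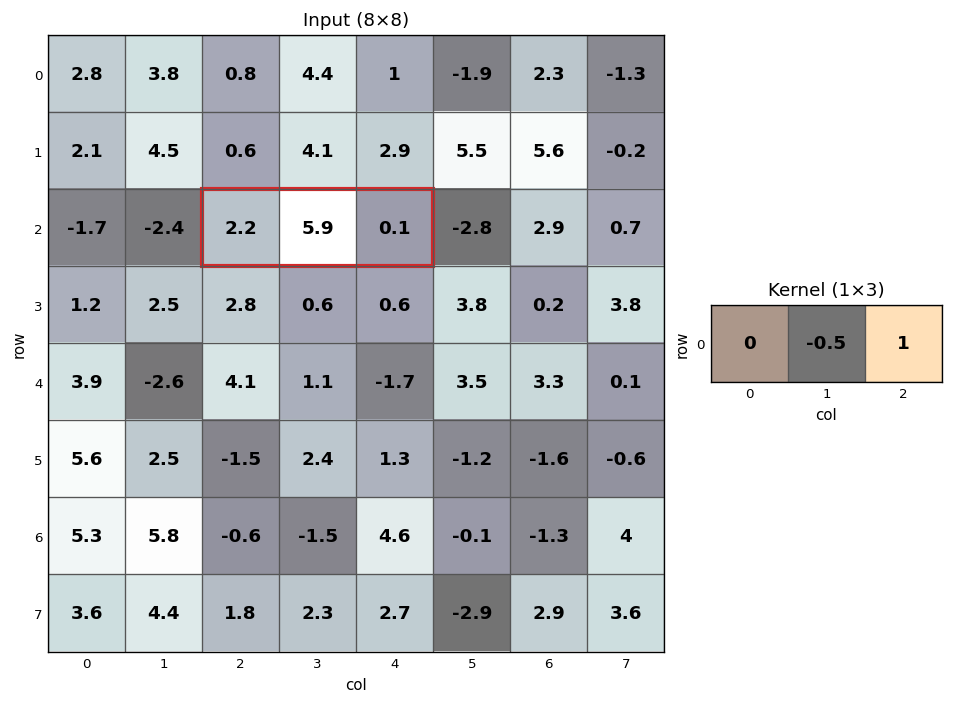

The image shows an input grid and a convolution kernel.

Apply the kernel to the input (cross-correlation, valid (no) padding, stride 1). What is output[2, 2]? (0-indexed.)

The receptive field on the input at this output position is [2.2 5.9 0.1]. Elementwise product with the kernel and sum: 5.9·-0.5 + 0.1·1.

-2.85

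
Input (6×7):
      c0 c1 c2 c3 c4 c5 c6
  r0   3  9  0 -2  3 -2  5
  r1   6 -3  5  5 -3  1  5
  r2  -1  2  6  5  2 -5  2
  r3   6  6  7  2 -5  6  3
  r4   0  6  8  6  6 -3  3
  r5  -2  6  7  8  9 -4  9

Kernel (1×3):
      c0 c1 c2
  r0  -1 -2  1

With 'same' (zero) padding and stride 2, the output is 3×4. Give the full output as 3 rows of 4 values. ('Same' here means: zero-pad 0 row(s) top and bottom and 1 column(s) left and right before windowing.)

Output[0,0]: The receptive field on the zero-padded input at this output position is [0 3 9]. Elementwise product with the kernel and sum: 0·-1 + 3·-2 + 9·1.

3 -11 -6 -8
4 -9 -14 1
6 -16 -21 -3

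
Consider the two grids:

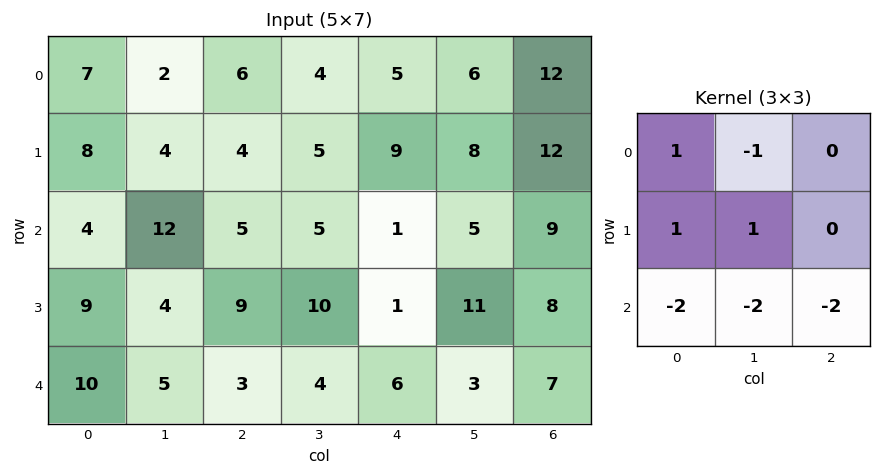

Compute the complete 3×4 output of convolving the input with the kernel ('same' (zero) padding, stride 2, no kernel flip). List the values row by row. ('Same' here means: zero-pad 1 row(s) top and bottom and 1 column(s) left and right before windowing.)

Output[0,0]: The receptive field on the zero-padded input at this output position is [0 0 0 / 0 7 2 / 0 8 4]. Elementwise product with the kernel and sum: 0·1 + 0·-1 + 0·1 + 7·1 + 0·-2 + 8·-2 + 4·-2.

-17 -18 -35 -22
-30 -29 -42 -28
1 3 19 13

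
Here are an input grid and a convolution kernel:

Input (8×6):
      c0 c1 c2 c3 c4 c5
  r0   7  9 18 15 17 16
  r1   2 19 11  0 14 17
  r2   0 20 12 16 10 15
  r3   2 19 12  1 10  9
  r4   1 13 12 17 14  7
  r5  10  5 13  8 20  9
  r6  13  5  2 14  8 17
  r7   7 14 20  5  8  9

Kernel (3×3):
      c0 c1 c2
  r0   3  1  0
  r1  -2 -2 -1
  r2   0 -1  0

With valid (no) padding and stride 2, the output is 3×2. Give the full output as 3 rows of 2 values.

Output[0,0]: The receptive field on the input at this output position is [7 9 18 / 2 19 11 / 0 20 12]. Elementwise product with the kernel and sum: 7·3 + 9·1 + 2·-2 + 19·-2 + 11·-1 + 20·-1.

-43 17
-47 -1
-32 -23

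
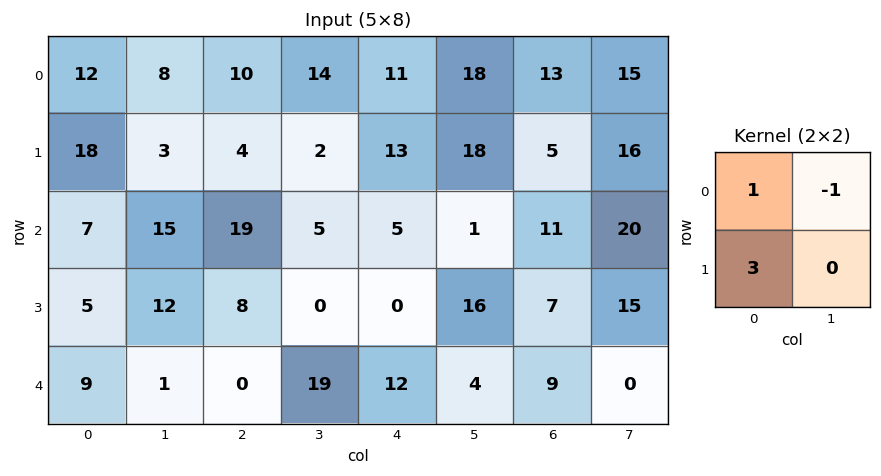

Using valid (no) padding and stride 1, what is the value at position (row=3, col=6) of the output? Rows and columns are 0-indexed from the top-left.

19

The receptive field on the input at this output position is [7 15 / 9 0]. Elementwise product with the kernel and sum: 7·1 + 15·-1 + 9·3.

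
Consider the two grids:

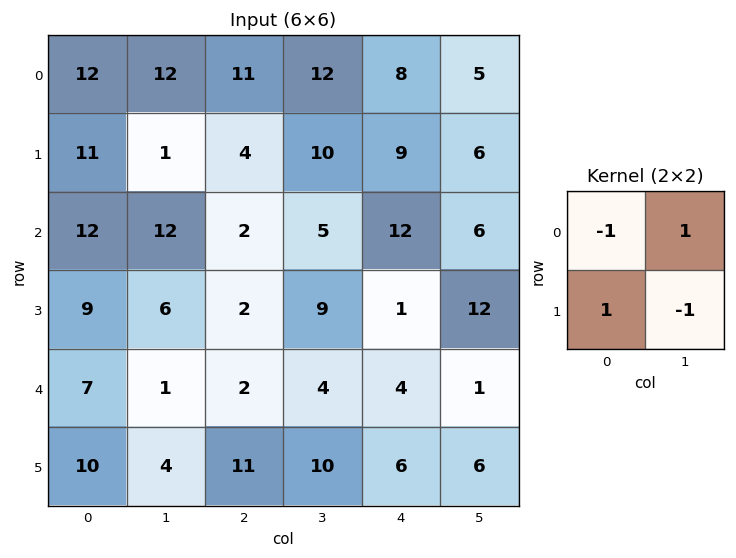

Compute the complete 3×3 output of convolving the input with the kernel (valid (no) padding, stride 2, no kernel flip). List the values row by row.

Output[0,0]: The receptive field on the input at this output position is [12 12 / 11 1]. Elementwise product with the kernel and sum: 12·-1 + 12·1 + 11·1 + 1·-1.

10 -5 0
3 -4 -17
0 3 -3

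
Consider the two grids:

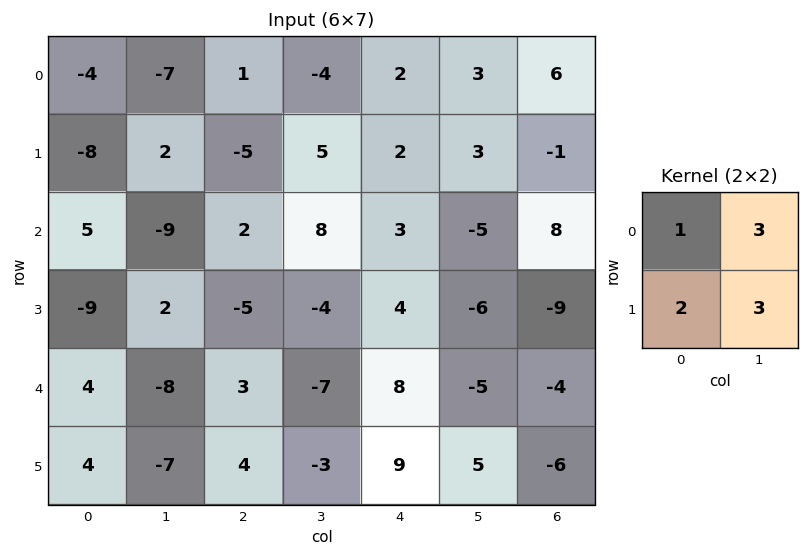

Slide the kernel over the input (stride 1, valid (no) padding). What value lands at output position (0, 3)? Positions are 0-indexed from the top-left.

18

The receptive field on the input at this output position is [-4 2 / 5 2]. Elementwise product with the kernel and sum: -4·1 + 2·3 + 5·2 + 2·3.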